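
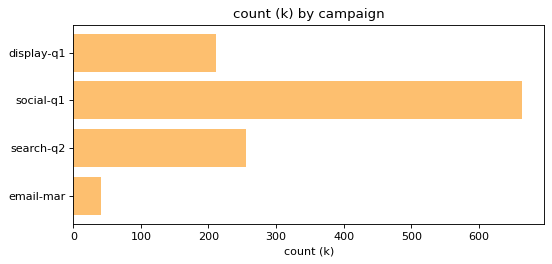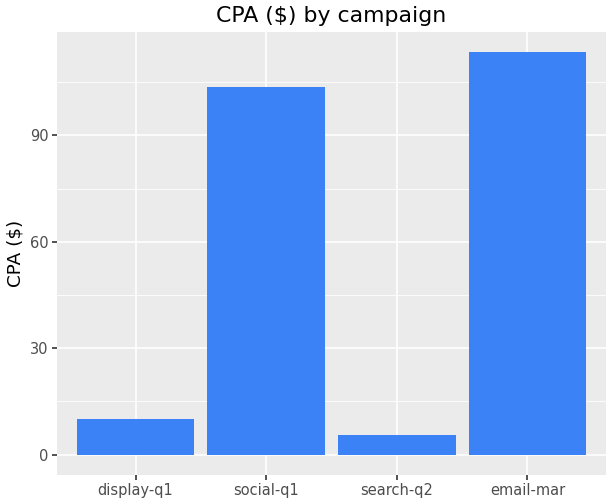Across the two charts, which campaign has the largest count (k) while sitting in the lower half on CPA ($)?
search-q2

Chart 2 median CPA ($) ≈ 60; below-median campaigns: display-q1, search-q2. Among those, search-q2 has the highest count (k) (≈ 300).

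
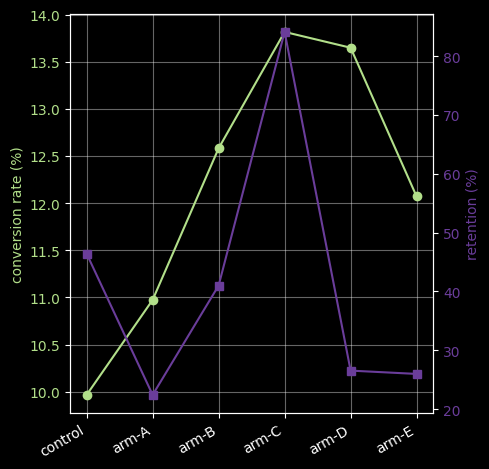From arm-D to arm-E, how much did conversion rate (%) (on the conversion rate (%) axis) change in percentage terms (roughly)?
≈ -11.1%

arm-D ≈ 13.5, arm-E ≈ 12.0; (12.0 − 13.5) / 13.5 ≈ -11.1%.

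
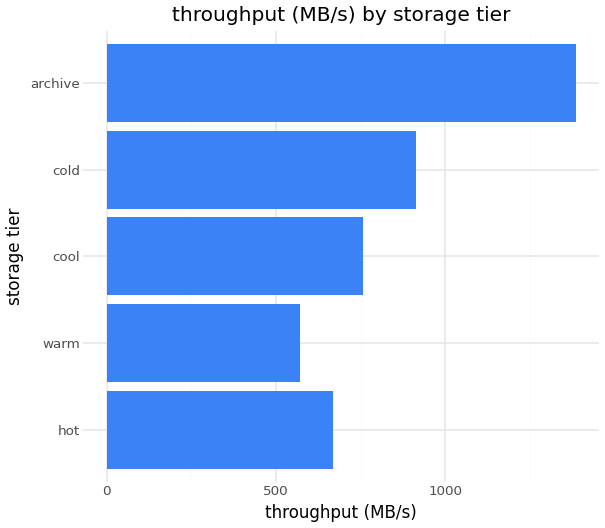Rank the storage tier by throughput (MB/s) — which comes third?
cool

Top 4: archive ≈ 1400, cold ≈ 1000, cool ≈ 800, hot ≈ 600.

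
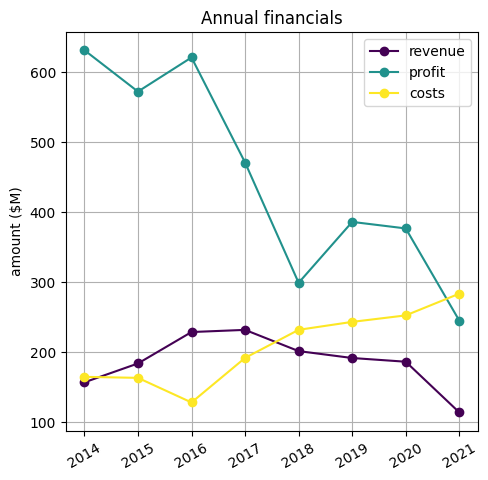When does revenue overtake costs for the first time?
2014: revenue ≈ 150 vs costs ≈ 150 (not yet); 2015: revenue ≈ 200 vs costs ≈ 150 (first crossover).

2015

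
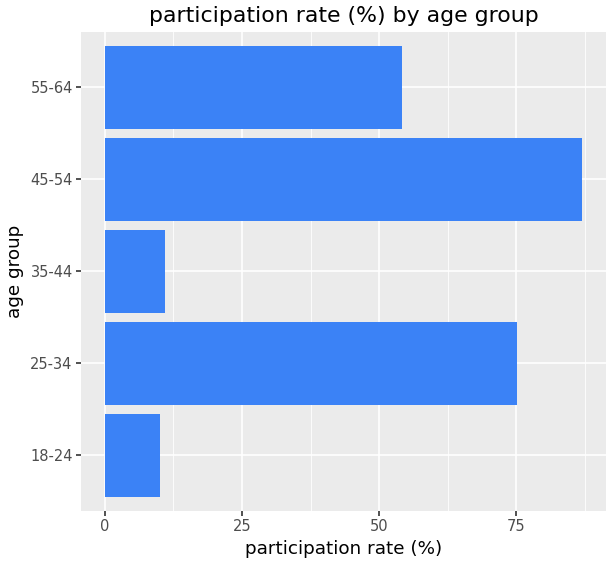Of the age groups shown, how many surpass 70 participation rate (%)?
2

Above 70: 25-34, 45-54.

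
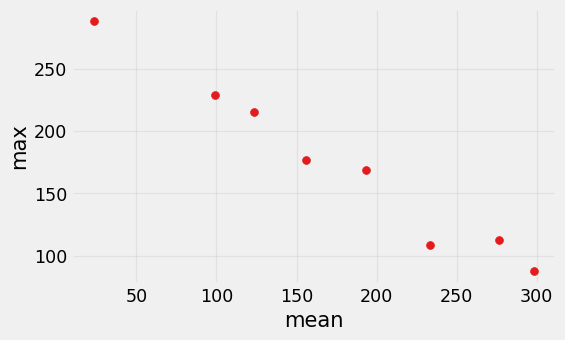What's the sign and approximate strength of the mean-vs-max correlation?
negative, strong

Points are negatively correlated; strong (|r| ≈ 1.0).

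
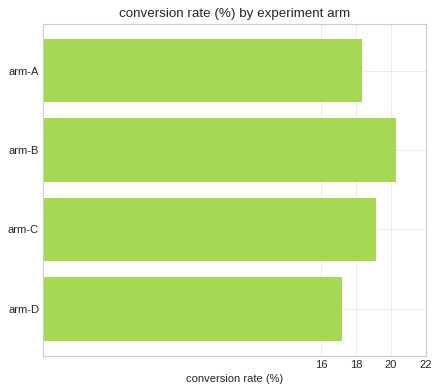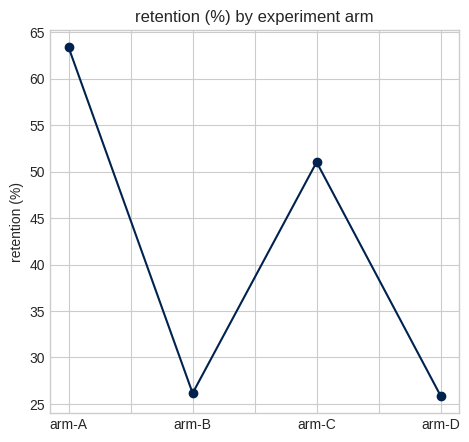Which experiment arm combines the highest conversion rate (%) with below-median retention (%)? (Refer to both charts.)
arm-B

Chart 2 median retention (%) ≈ 40; below-median experiment arms: arm-B, arm-D. Among those, arm-B has the highest conversion rate (%) (≈ 20).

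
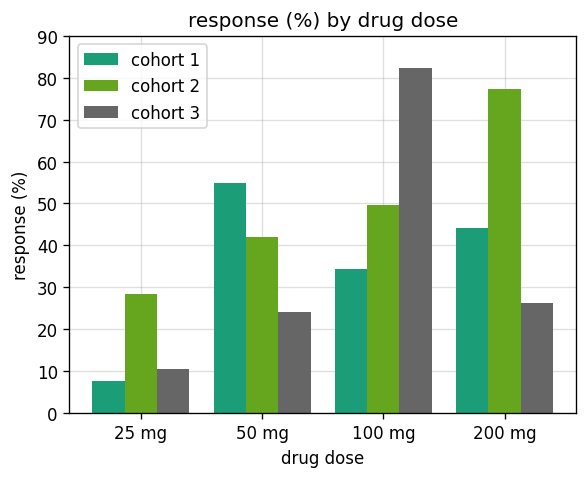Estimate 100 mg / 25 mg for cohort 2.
≈ 1.67×

100 mg ≈ 50, 25 mg ≈ 30; 50/30 ≈ 1.67.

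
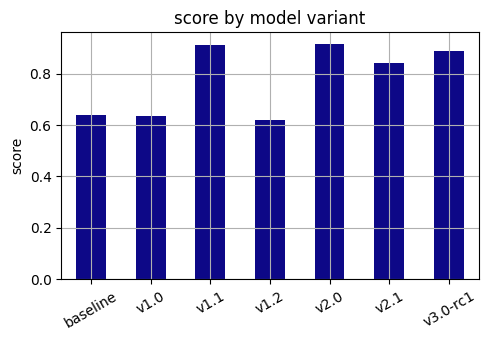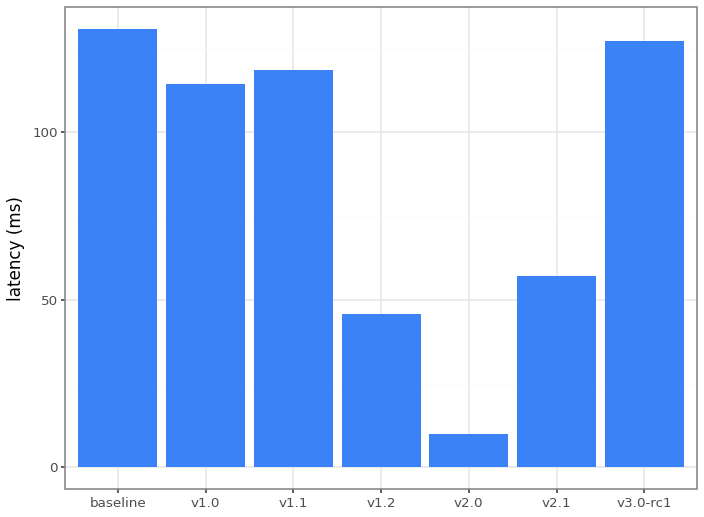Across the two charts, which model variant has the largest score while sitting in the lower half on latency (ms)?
Chart 2 median latency (ms) ≈ 120; below-median model variants: v1.2, v2.0, v2.1. Among those, v2.0 has the highest score (≈ 0.9).

v2.0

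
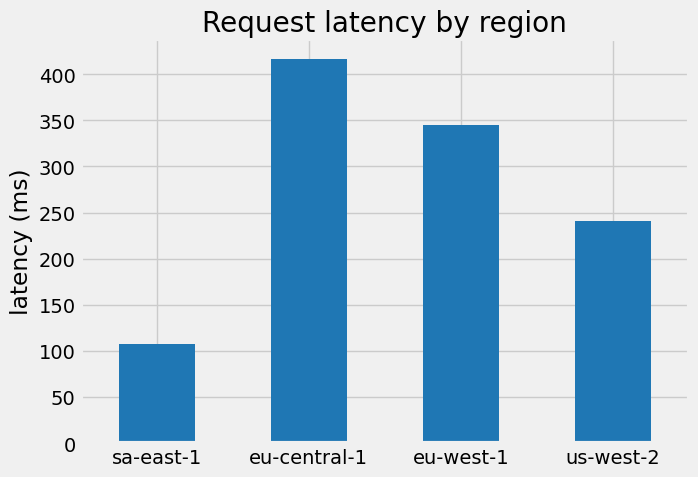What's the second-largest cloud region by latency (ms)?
eu-west-1

Top 3: eu-central-1 ≈ 400, eu-west-1 ≈ 350, us-west-2 ≈ 250.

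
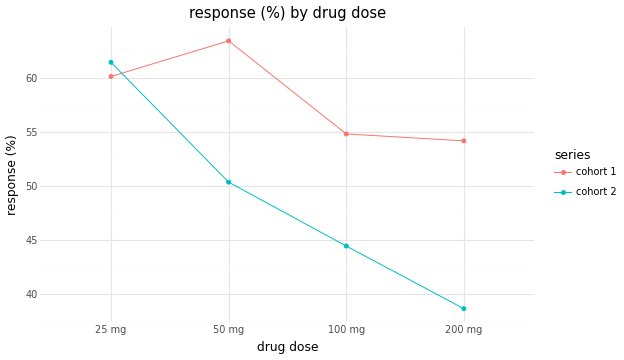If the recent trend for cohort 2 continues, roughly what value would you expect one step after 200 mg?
Last three: 50, 45, 40 → slope ≈ -5/step → next ≈ 35.

≈ 35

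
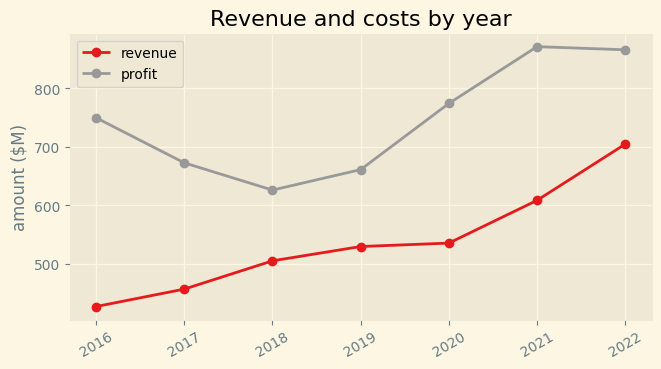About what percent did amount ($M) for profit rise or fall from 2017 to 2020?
≈ +15.4%

2017 ≈ 650, 2020 ≈ 750; (750 − 650) / 650 ≈ +15.4%.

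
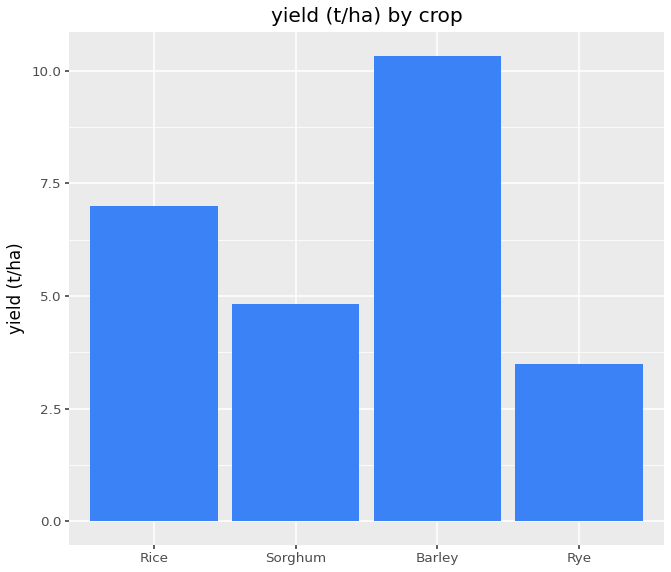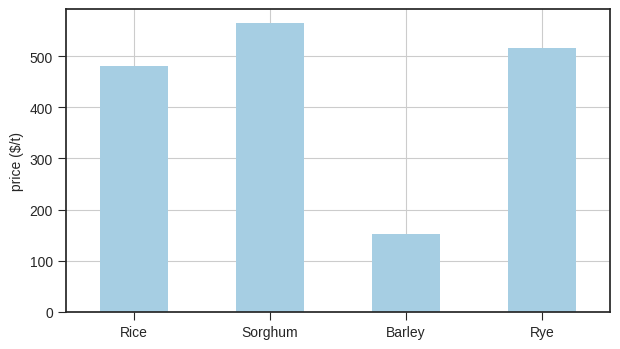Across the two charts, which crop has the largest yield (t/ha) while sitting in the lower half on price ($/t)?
Barley

Chart 2 median price ($/t) ≈ 500; below-median crops: Rice, Barley. Among those, Barley has the highest yield (t/ha) (≈ 10).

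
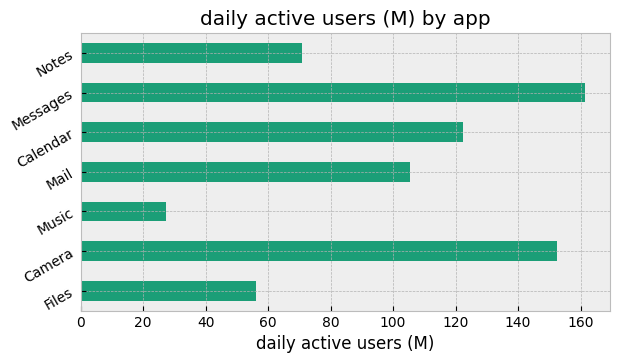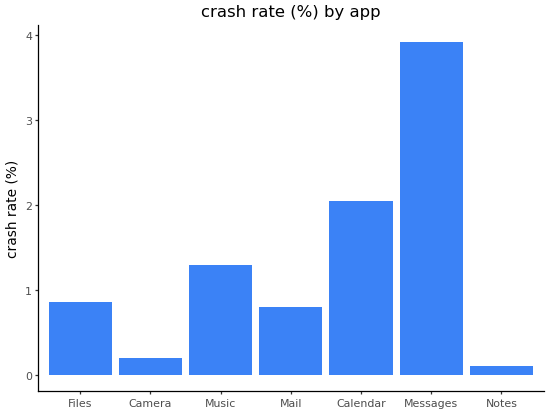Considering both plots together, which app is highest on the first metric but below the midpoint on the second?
Chart 2 median crash rate (%) ≈ 1; below-median apps: Camera, Mail, Notes. Among those, Camera has the highest daily active users (M) (≈ 160).

Camera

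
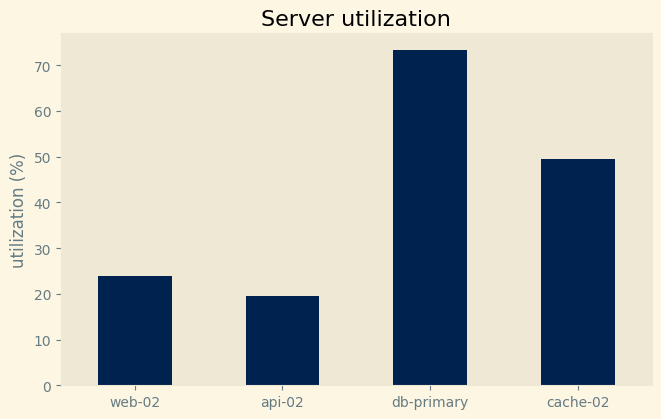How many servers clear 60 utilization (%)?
Above 60: db-primary.

1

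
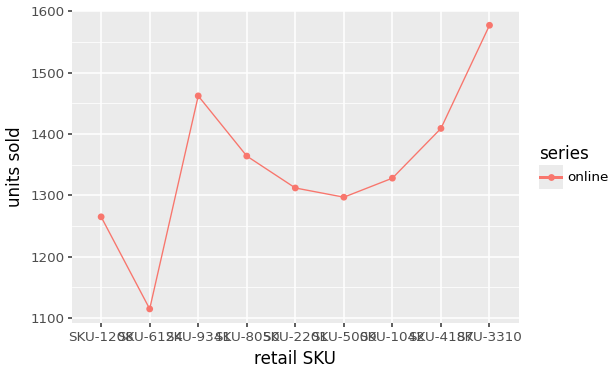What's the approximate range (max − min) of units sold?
≈ 500

Max SKU-3310 ≈ 1600, min SKU-6124 ≈ 1100; range ≈ 500.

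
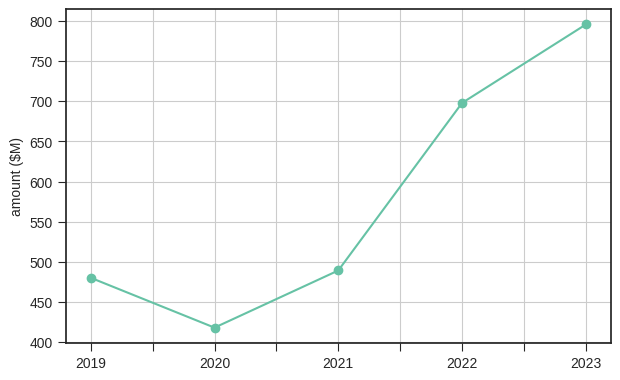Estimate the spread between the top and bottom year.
Max 2023 ≈ 800, min 2020 ≈ 400; range ≈ 400.

≈ 400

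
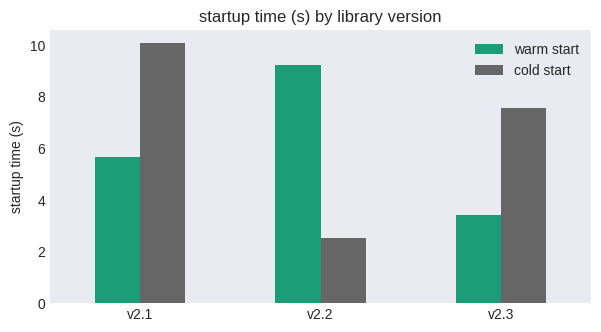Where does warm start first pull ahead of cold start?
v2.1: warm start ≈ 6 vs cold start ≈ 10 (not yet); v2.2: warm start ≈ 9 vs cold start ≈ 3 (first crossover).

v2.2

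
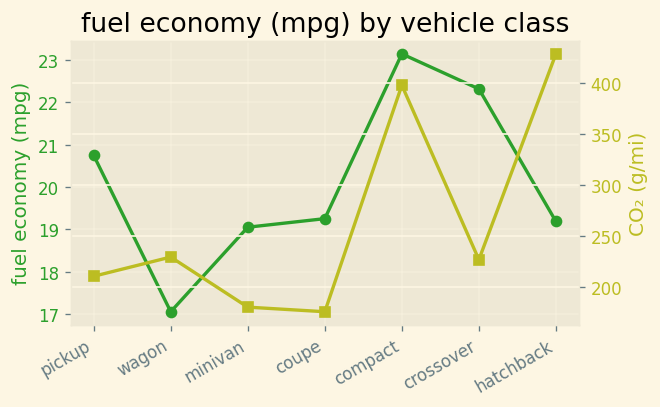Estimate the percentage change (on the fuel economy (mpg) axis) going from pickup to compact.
pickup ≈ 21, compact ≈ 23; (23 − 21) / 21 ≈ +9.5%.

≈ +9.5%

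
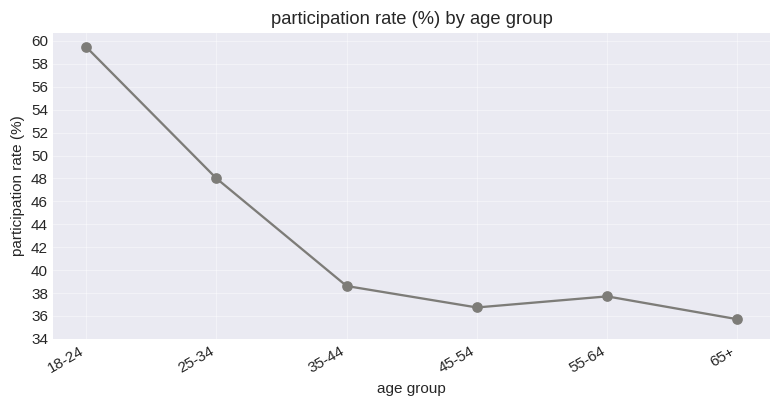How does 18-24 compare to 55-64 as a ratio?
18-24 ≈ 60, 55-64 ≈ 38; 60/38 ≈ 1.58.

≈ 1.58×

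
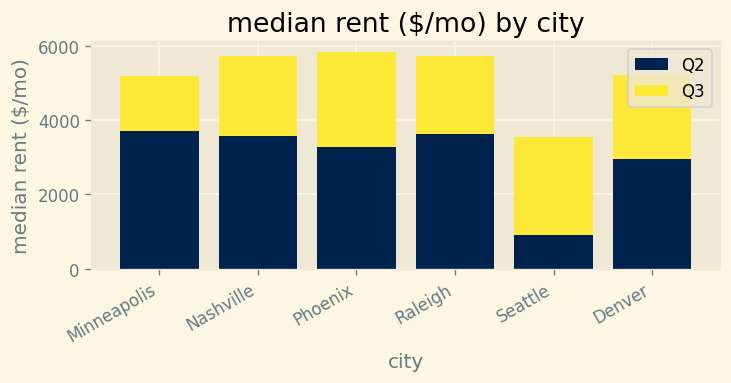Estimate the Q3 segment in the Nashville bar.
≈ 2000

Q3 top ≈ 5500, bottom ≈ 3500; segment ≈ 2000.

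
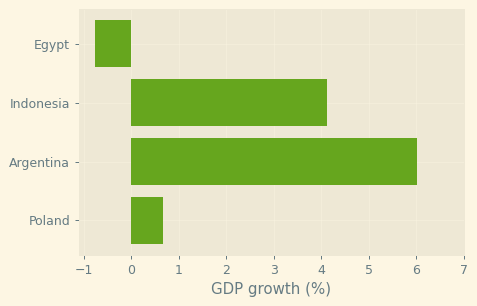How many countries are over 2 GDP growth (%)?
Above 2: Indonesia, Argentina.

2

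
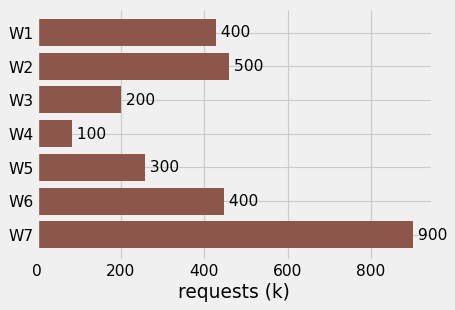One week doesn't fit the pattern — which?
W7

W7 ≈ 900; the rest sit between ≈ 100 and ≈ 500.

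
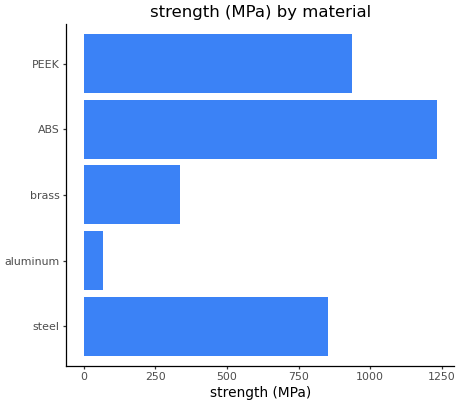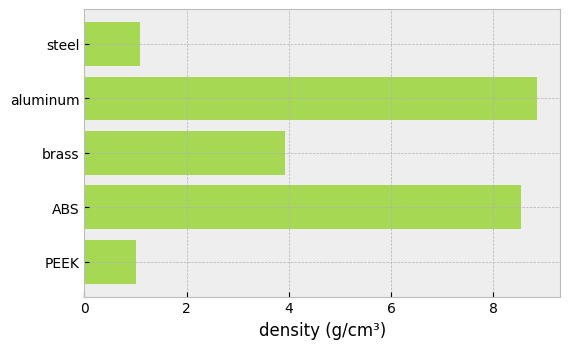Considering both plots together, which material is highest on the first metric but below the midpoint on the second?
Chart 2 median density (g/cm³) ≈ 4; below-median materials: steel, PEEK. Among those, PEEK has the highest strength (MPa) (≈ 1000).

PEEK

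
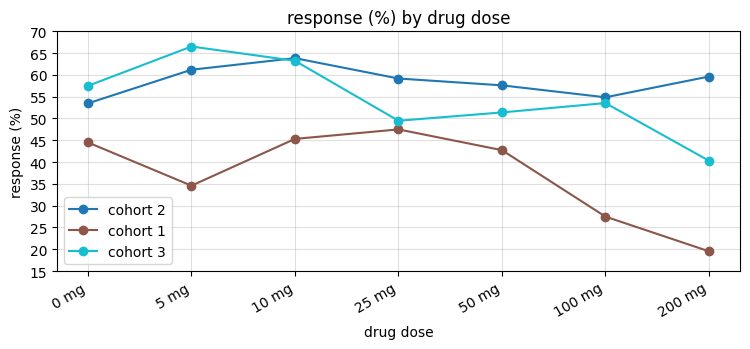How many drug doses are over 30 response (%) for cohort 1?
Above 30: 0 mg, 5 mg, 10 mg, 25 mg, 50 mg.

5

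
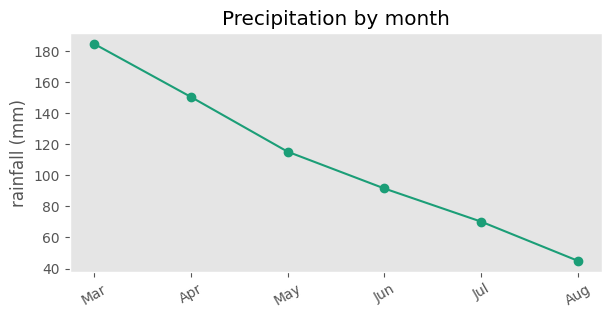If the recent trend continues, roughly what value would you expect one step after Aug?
≈ 10

Last three: 100, 80, 40 → slope ≈ -30/step → next ≈ 10.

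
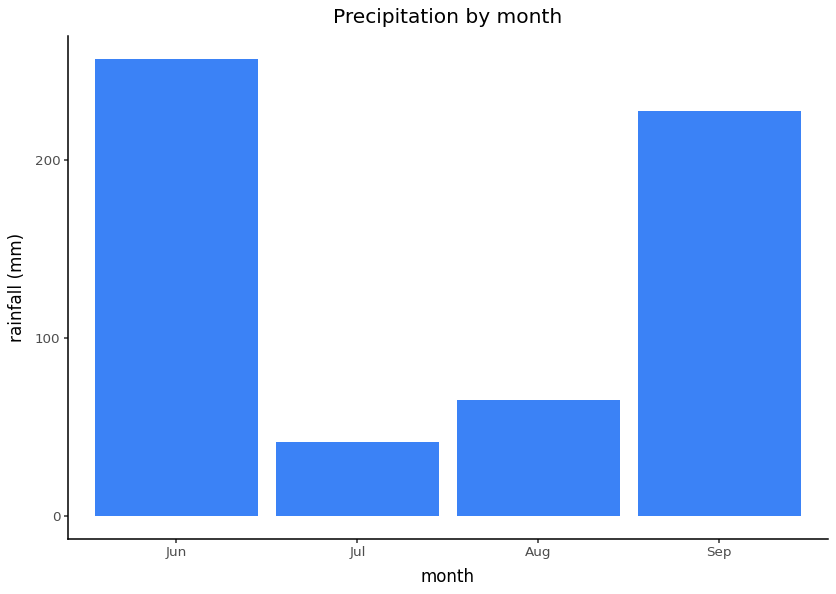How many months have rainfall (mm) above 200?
Above 200: Jun, Sep.

2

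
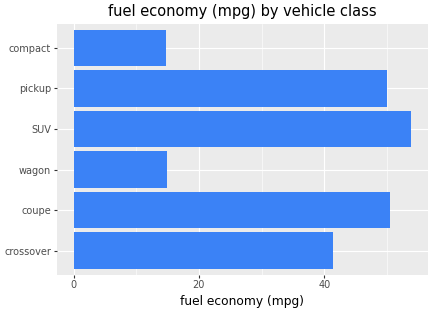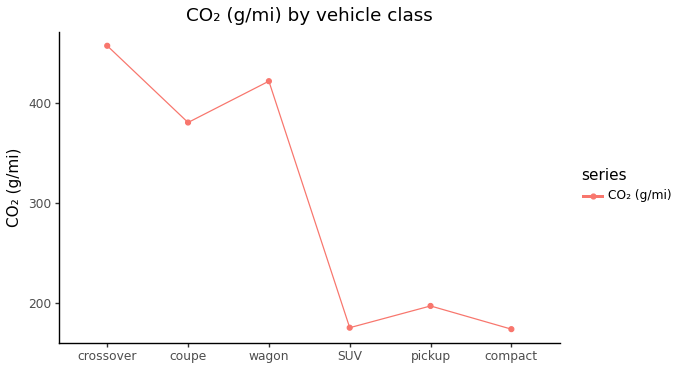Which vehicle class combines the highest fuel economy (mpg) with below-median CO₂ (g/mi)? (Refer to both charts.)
SUV

Chart 2 median CO₂ (g/mi) ≈ 300; below-median vehicle classes: SUV, pickup, compact. Among those, SUV has the highest fuel economy (mpg) (≈ 55).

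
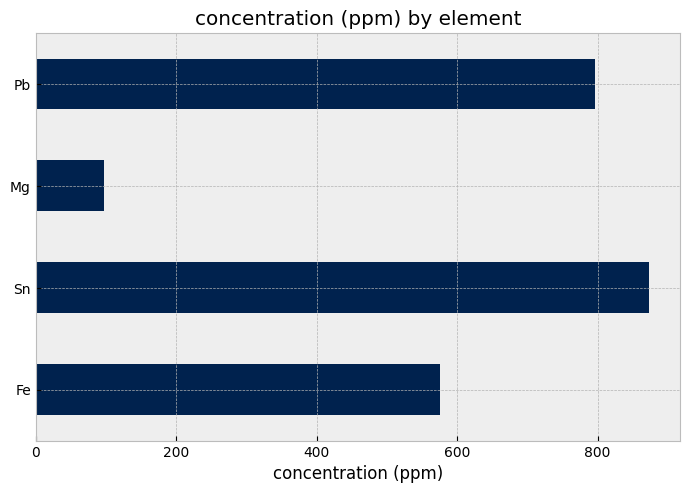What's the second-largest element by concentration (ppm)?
Top 3: Sn ≈ 900, Pb ≈ 800, Fe ≈ 600.

Pb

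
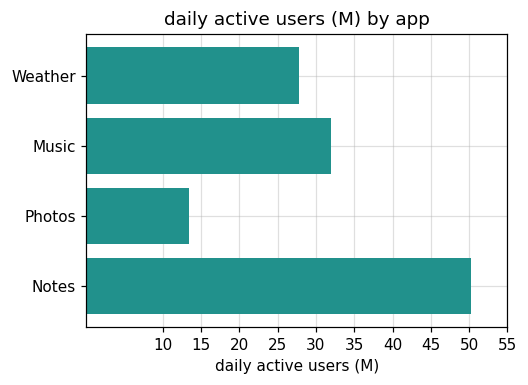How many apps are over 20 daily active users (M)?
3

Above 20: Weather, Music, Notes.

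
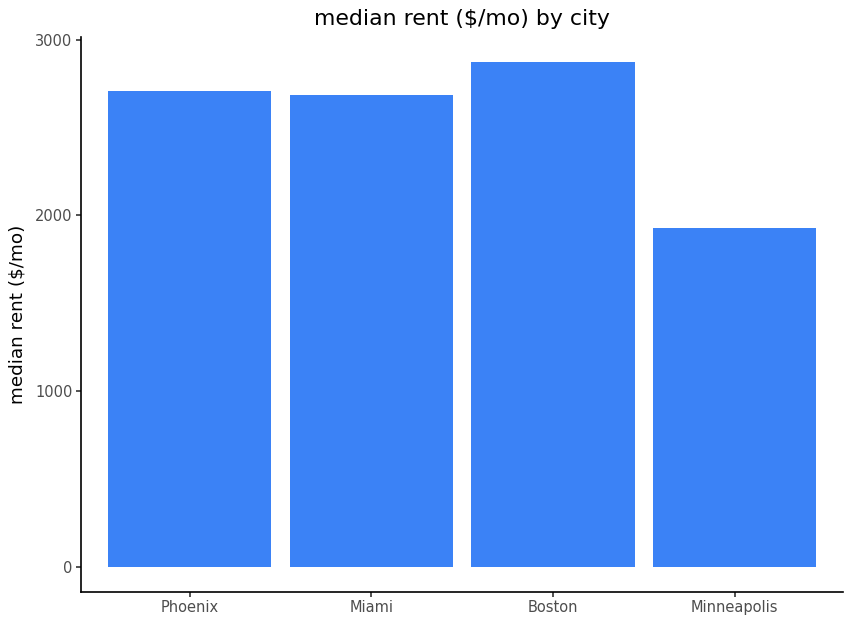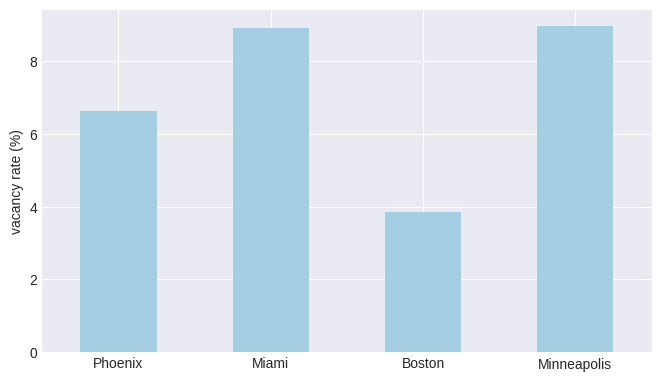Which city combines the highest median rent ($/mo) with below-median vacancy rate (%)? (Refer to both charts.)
Chart 2 median vacancy rate (%) ≈ 8; below-median cities: Phoenix, Boston. Among those, Boston has the highest median rent ($/mo) (≈ 3000).

Boston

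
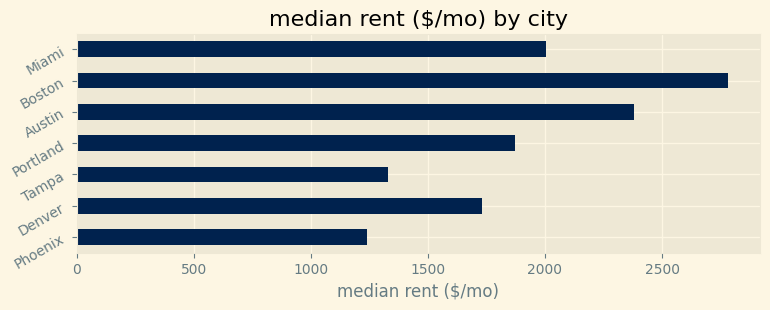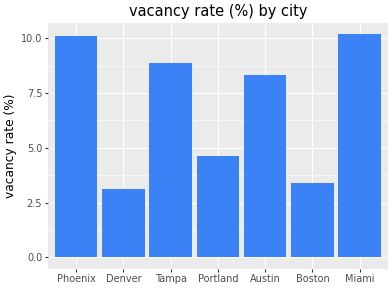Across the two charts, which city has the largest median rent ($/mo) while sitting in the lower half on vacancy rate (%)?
Chart 2 median vacancy rate (%) ≈ 8; below-median cities: Denver, Portland, Boston. Among those, Boston has the highest median rent ($/mo) (≈ 3000).

Boston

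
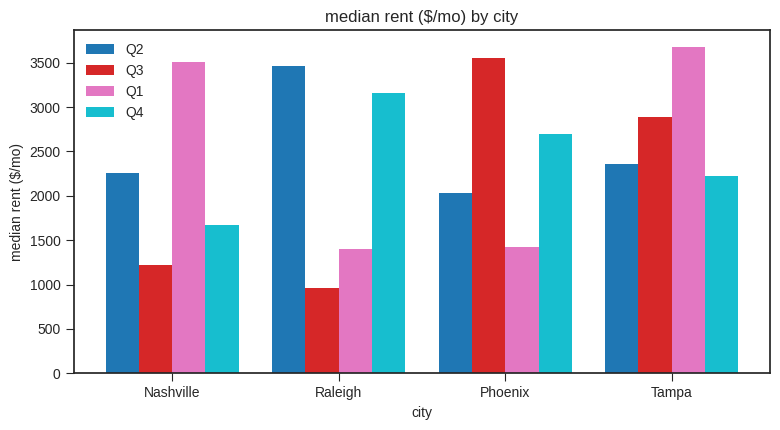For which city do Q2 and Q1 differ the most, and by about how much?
Raleigh: Q2 ≈ 3500, Q1 ≈ 1500 → gap ≈ 2000. Next-largest (Tampa) is only ≈ 1000.

Raleigh, ≈ 2000 $/mo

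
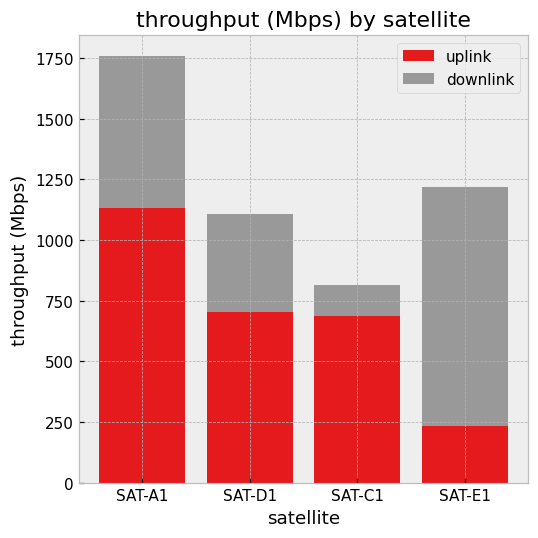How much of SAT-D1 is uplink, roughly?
≈ 800

uplink top ≈ 800, bottom ≈ 0; segment ≈ 800.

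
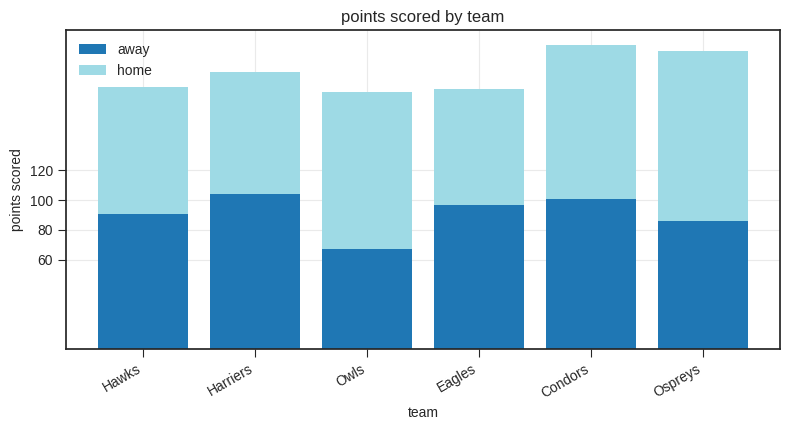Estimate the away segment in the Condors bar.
away top ≈ 100, bottom ≈ 0; segment ≈ 100.

≈ 100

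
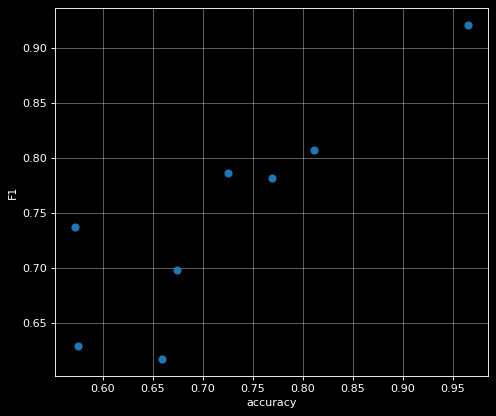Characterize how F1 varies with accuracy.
Points are positively correlated; strong (|r| ≈ 0.9).

positive, strong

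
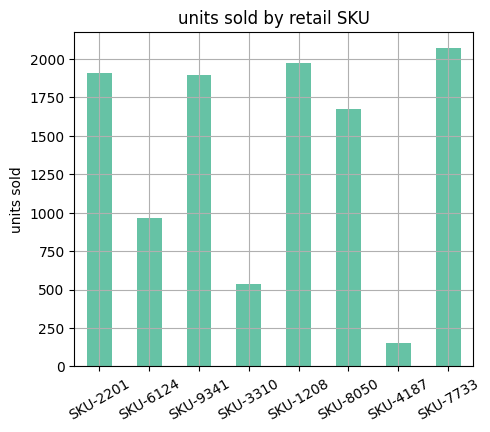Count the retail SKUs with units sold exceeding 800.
6

Above 800: SKU-2201, SKU-6124, SKU-9341, SKU-1208, SKU-8050, SKU-7733.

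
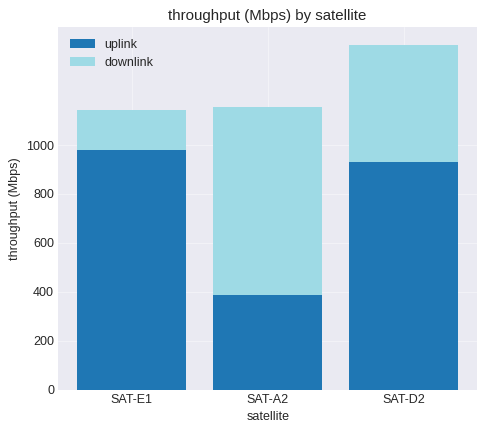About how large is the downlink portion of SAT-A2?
downlink top ≈ 1200, bottom ≈ 400; segment ≈ 800.

≈ 800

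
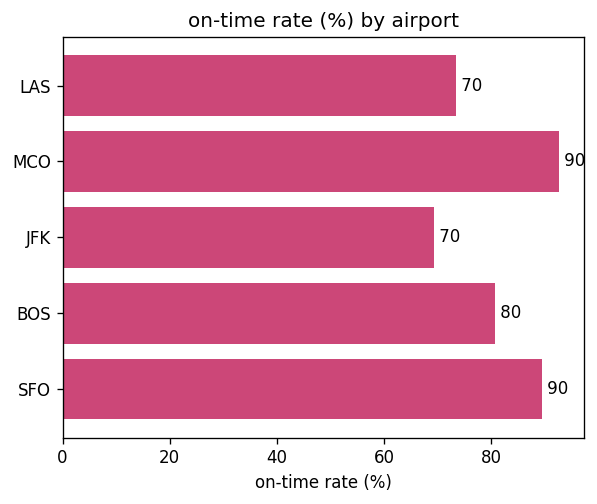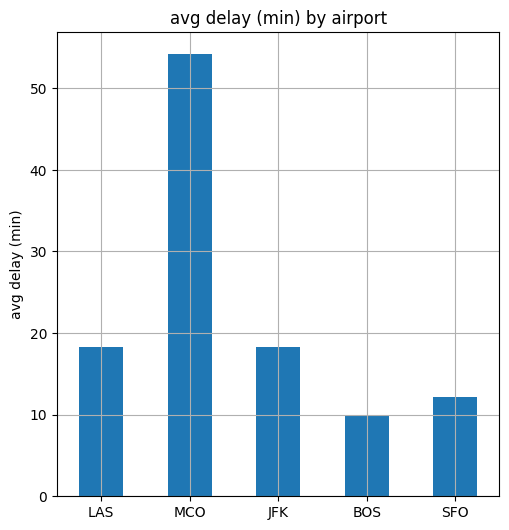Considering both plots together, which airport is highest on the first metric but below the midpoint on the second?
Chart 2 median avg delay (min) ≈ 20; below-median airports: BOS, SFO. Among those, SFO has the highest on-time rate (%) (≈ 90).

SFO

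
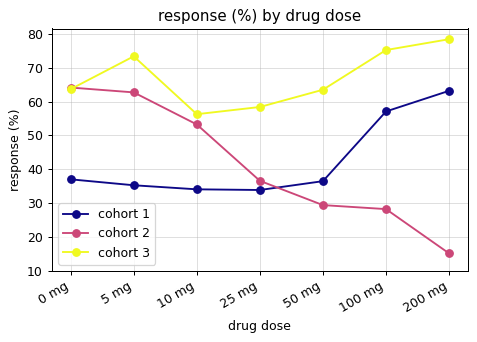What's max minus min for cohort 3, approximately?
≈ 20

Max 200 mg ≈ 80, min 10 mg ≈ 60; range ≈ 20.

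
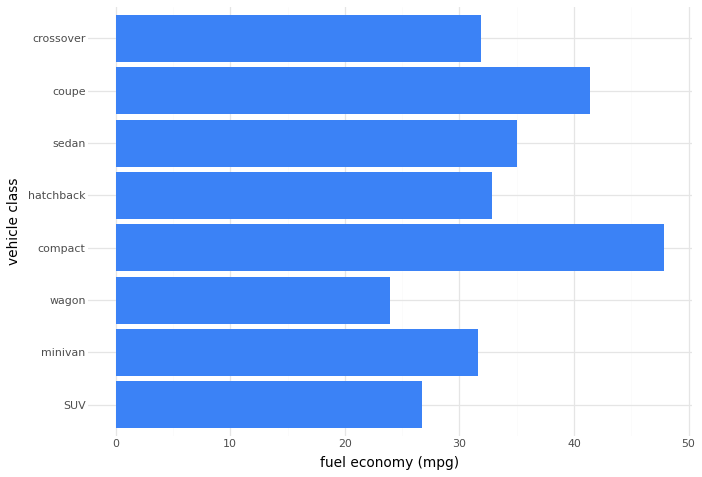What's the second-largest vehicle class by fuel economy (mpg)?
Top 3: compact ≈ 50, coupe ≈ 40, sedan ≈ 35.

coupe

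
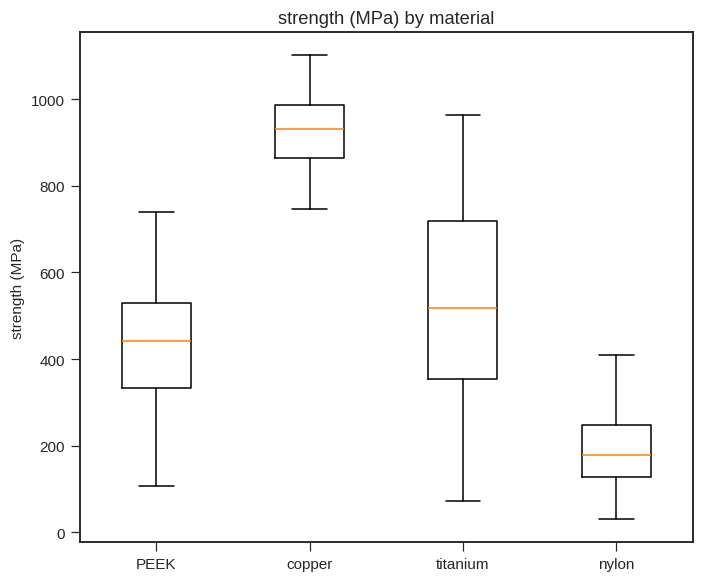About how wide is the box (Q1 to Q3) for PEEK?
≈ 200

Q3 ≈ 500, Q1 ≈ 300; IQR ≈ 200.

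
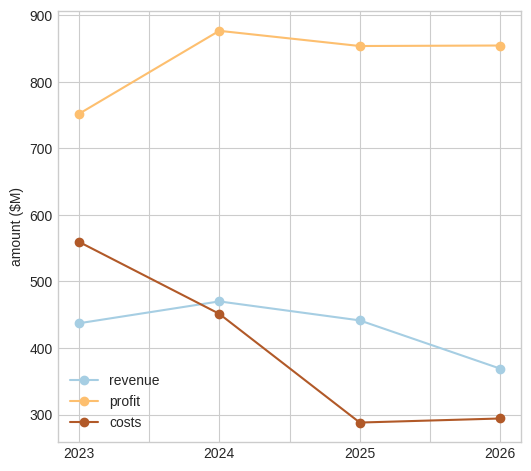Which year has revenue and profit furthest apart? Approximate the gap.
2026: revenue ≈ 350, profit ≈ 850 → gap ≈ 500. Next-largest (2025) is only ≈ 400.

2026, ≈ 500 $M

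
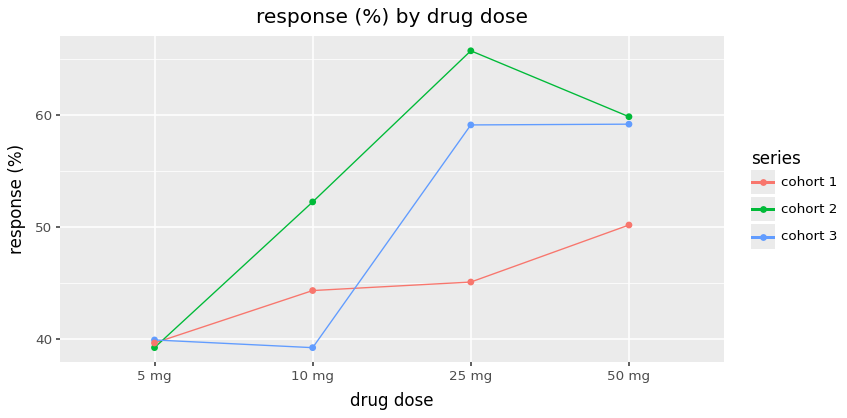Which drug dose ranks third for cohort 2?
Top 4 for cohort 2: 25 mg ≈ 65, 50 mg ≈ 60, 10 mg ≈ 50, 5 mg ≈ 40.

10 mg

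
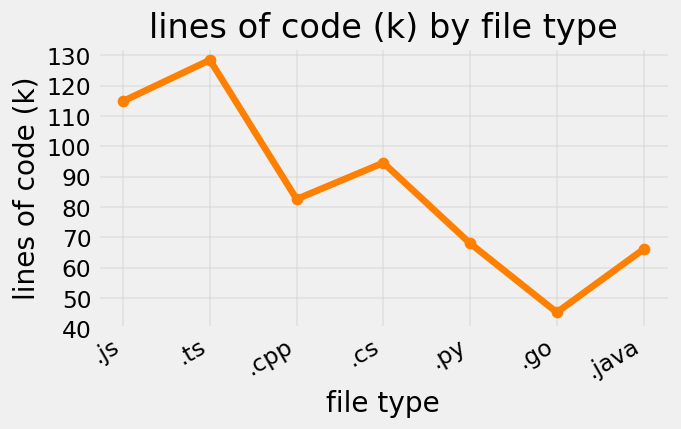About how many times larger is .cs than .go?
.cs ≈ 90, .go ≈ 50; 90/50 ≈ 1.8.

≈ 1.8×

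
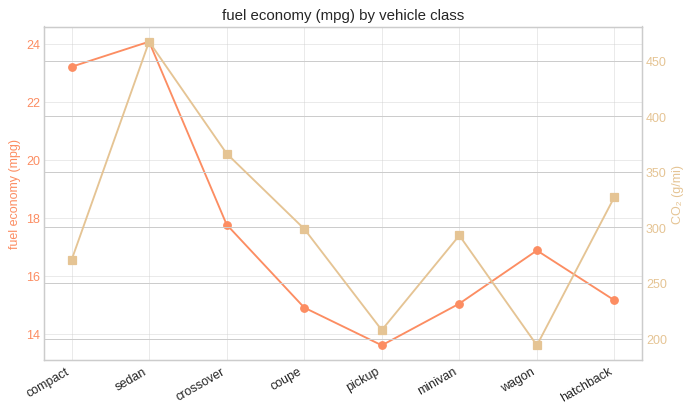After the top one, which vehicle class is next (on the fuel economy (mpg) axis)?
Top 3 (on the fuel economy (mpg) axis): sedan ≈ 24, compact ≈ 23, crossover ≈ 18.

compact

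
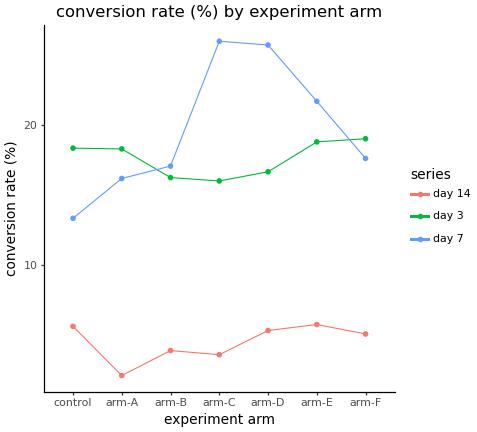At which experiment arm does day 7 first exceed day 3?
arm-B

arm-A: day 7 ≈ 16 vs day 3 ≈ 18 (not yet); arm-B: day 7 ≈ 18 vs day 3 ≈ 16 (first crossover).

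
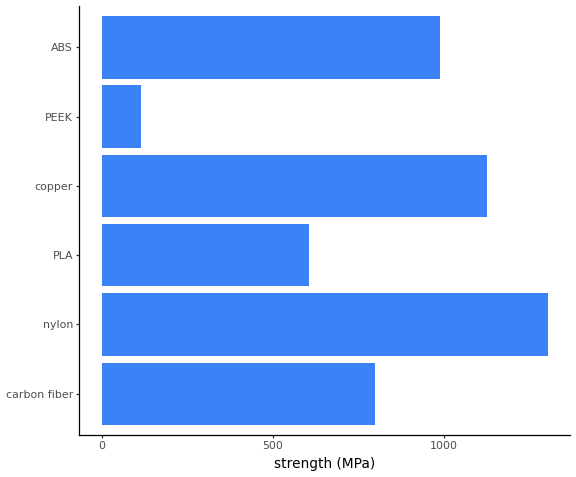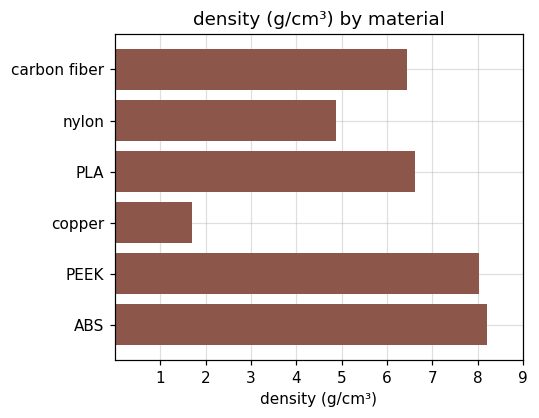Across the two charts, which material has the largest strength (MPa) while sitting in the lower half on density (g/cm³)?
Chart 2 median density (g/cm³) ≈ 7; below-median materials: carbon fiber, nylon, copper. Among those, nylon has the highest strength (MPa) (≈ 1400).

nylon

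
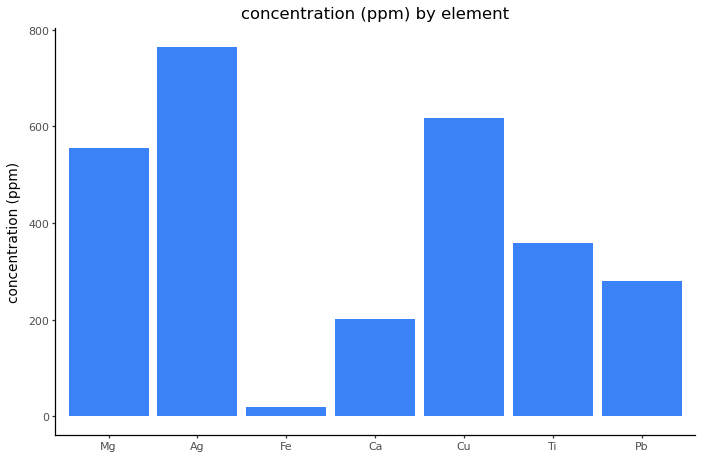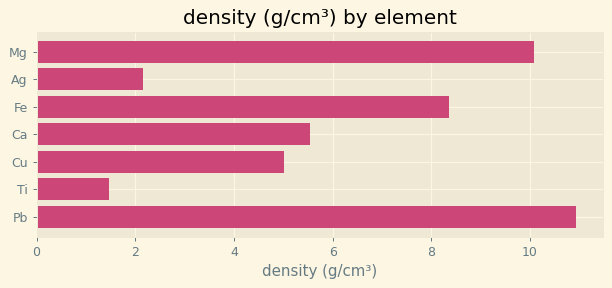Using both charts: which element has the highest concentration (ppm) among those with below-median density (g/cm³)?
Chart 2 median density (g/cm³) ≈ 6; below-median elements: Ag, Cu, Ti. Among those, Ag has the highest concentration (ppm) (≈ 800).

Ag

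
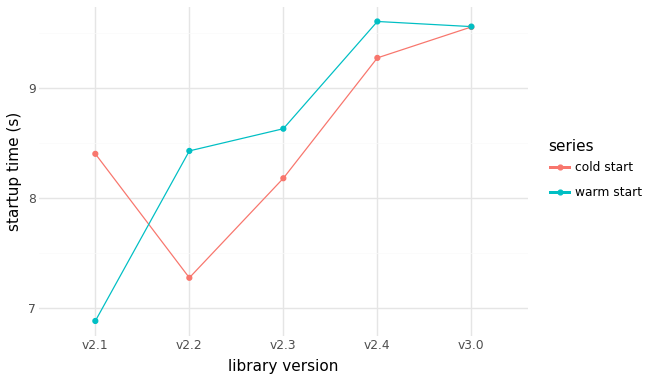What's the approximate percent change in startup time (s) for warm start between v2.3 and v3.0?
v2.3 ≈ 8.5, v3.0 ≈ 9.5; (9.5 − 8.5) / 8.5 ≈ +11.8%.

≈ +11.8%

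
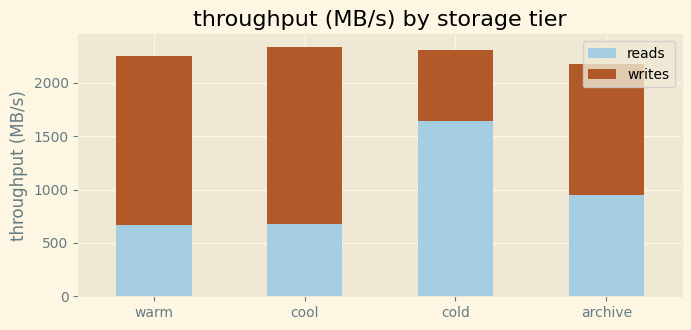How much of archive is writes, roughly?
≈ 1200

writes top ≈ 2200, bottom ≈ 1000; segment ≈ 1200.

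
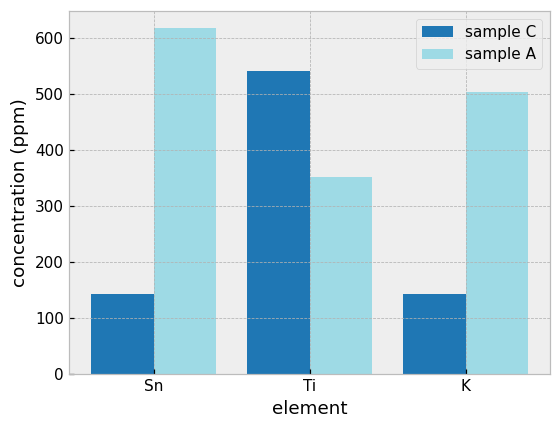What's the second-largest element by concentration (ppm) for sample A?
Top 3 for sample A: Sn ≈ 600, K ≈ 500, Ti ≈ 400.

K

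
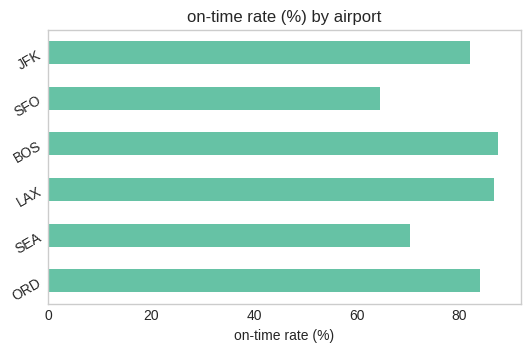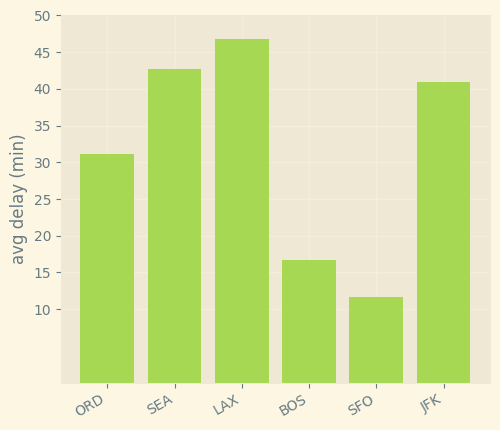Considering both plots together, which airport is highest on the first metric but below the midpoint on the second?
BOS

Chart 2 median avg delay (min) ≈ 35; below-median airports: ORD, BOS, SFO. Among those, BOS has the highest on-time rate (%) (≈ 90).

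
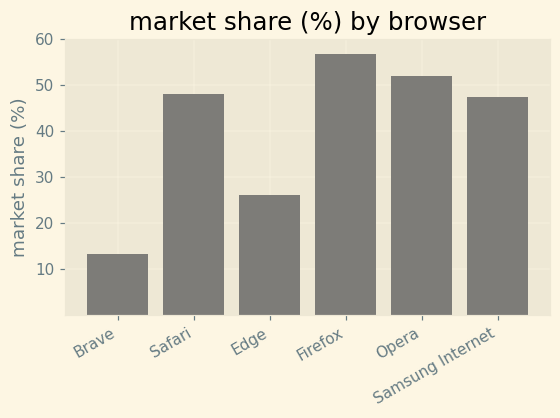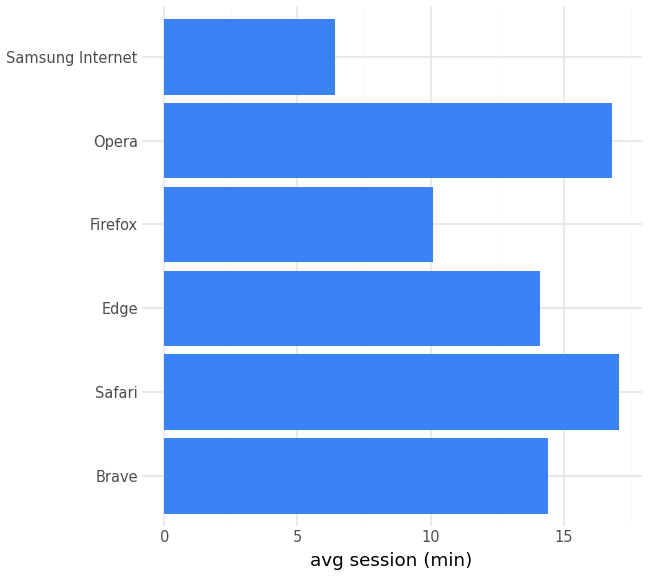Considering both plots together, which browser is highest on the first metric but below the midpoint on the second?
Chart 2 median avg session (min) ≈ 14; below-median browsers: Edge, Firefox, Samsung Internet. Among those, Firefox has the highest market share (%) (≈ 60).

Firefox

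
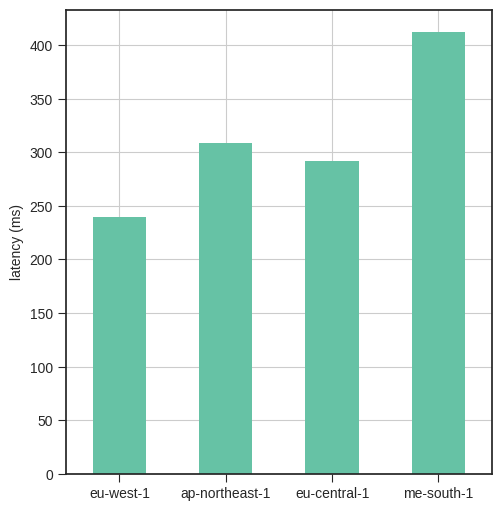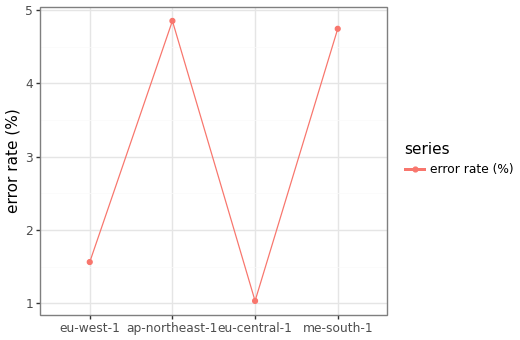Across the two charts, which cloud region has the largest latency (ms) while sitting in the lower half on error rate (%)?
eu-central-1

Chart 2 median error rate (%) ≈ 3; below-median cloud regions: eu-west-1, eu-central-1. Among those, eu-central-1 has the highest latency (ms) (≈ 300).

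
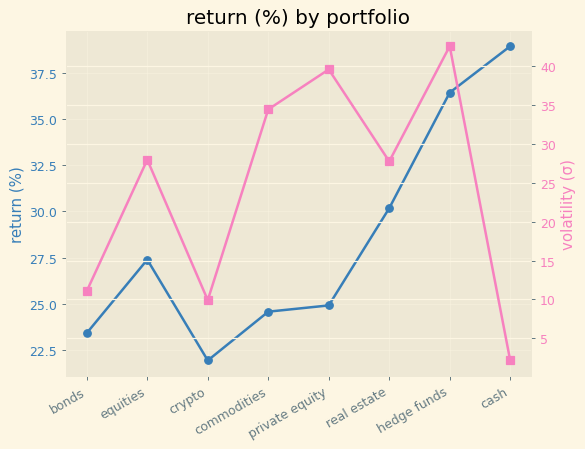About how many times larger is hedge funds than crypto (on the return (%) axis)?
hedge funds ≈ 36, crypto ≈ 22; 36/22 ≈ 1.64.

≈ 1.64×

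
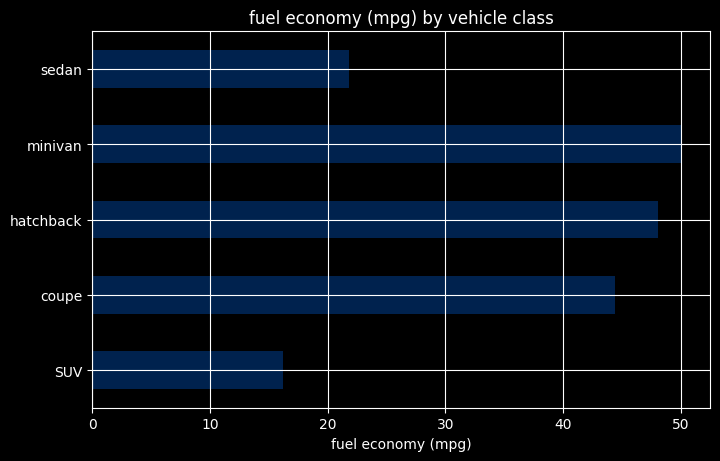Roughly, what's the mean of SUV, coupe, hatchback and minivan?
≈ 40

(15 + 45 + 50 + 50) / 4 ≈ 40.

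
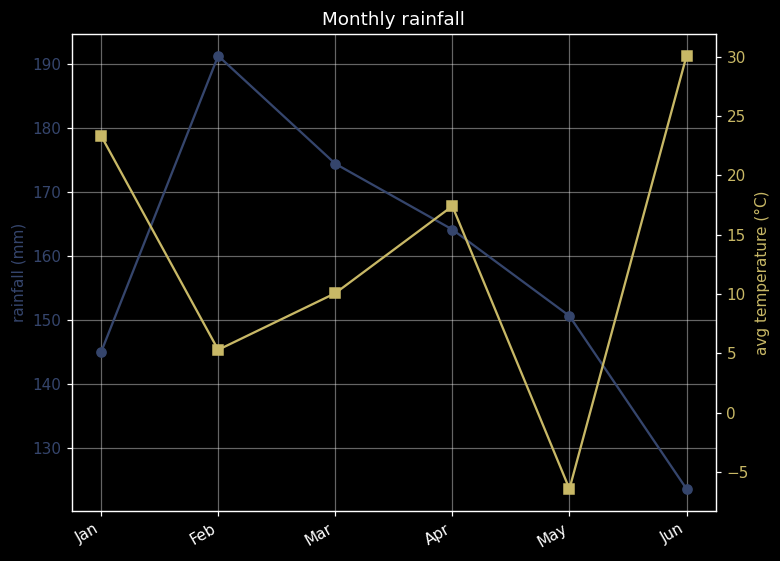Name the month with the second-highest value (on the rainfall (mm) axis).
Mar

Top 3 (on the rainfall (mm) axis): Feb ≈ 190, Mar ≈ 170, Apr ≈ 160.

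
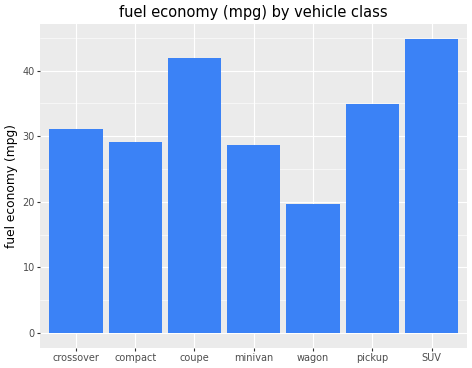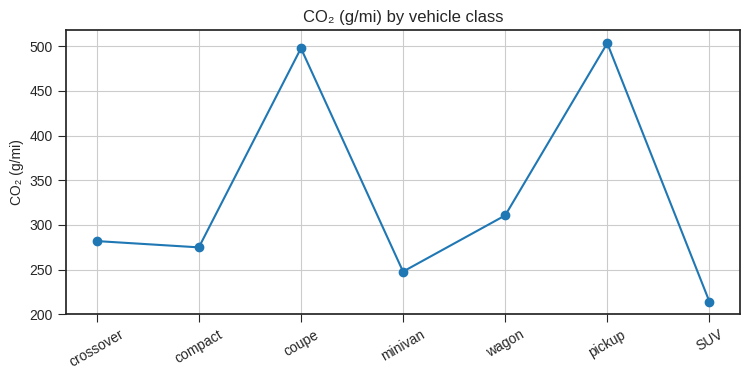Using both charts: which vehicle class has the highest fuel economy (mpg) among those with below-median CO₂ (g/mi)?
Chart 2 median CO₂ (g/mi) ≈ 300; below-median vehicle classes: compact, minivan, SUV. Among those, SUV has the highest fuel economy (mpg) (≈ 45).

SUV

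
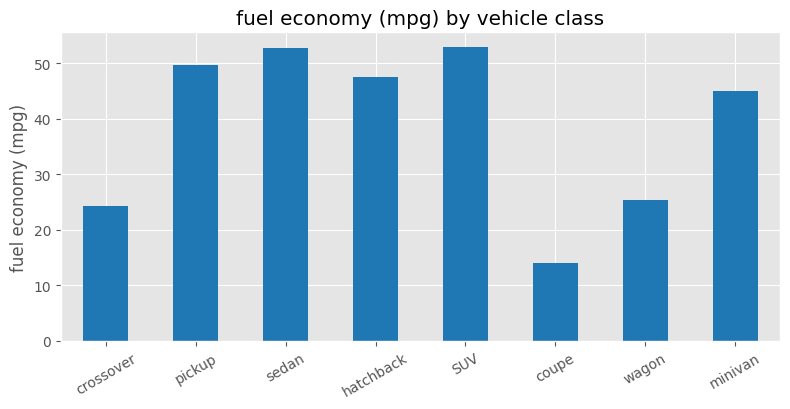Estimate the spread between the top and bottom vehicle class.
≈ 40

Max SUV ≈ 55, min coupe ≈ 15; range ≈ 40.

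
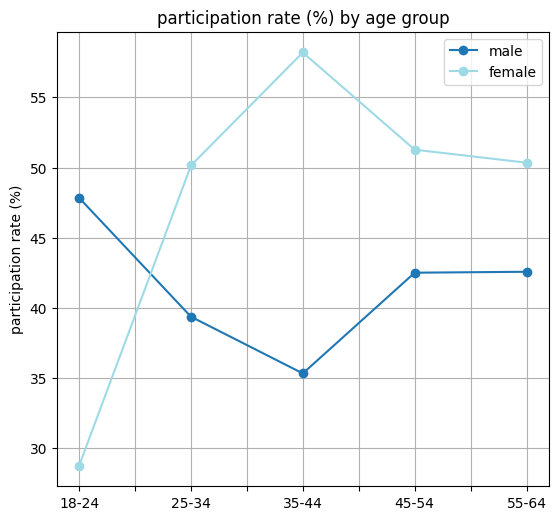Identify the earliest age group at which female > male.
25-34

18-24: female ≈ 30 vs male ≈ 50 (not yet); 25-34: female ≈ 50 vs male ≈ 40 (first crossover).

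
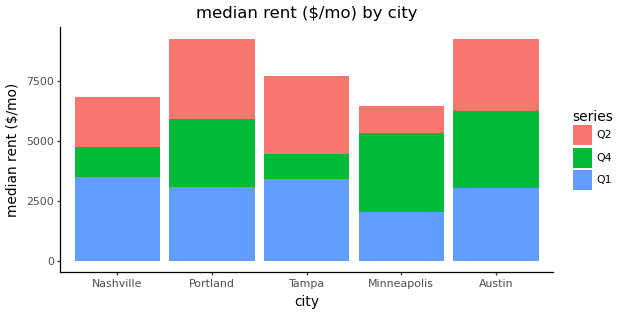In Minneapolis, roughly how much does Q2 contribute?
≈ 1000

Q2 top ≈ 6000, bottom ≈ 5000; segment ≈ 1000.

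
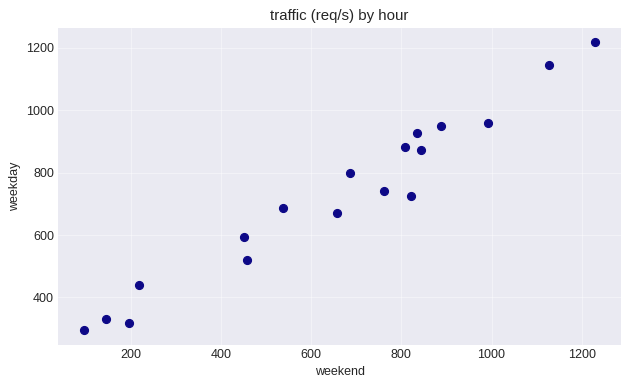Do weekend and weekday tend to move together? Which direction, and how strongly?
positive, strong

Points are positively correlated; strong (|r| ≈ 1.0).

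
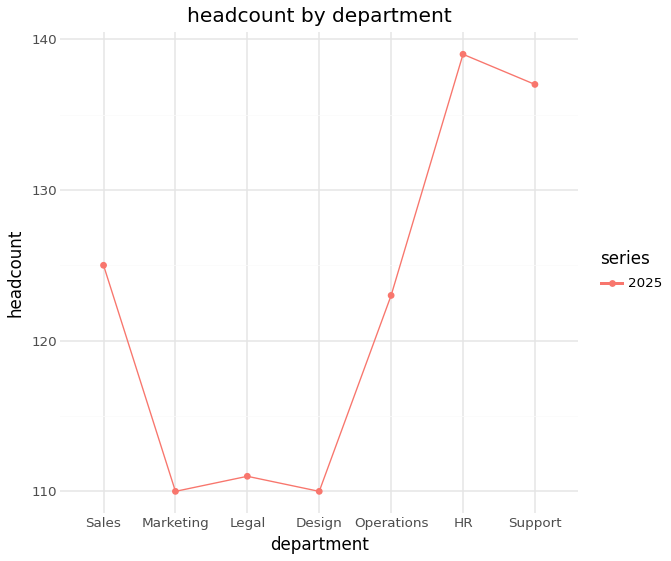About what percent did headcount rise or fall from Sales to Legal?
Sales ≈ 125, Legal ≈ 110; (110 − 125) / 125 ≈ -12%.

≈ -12%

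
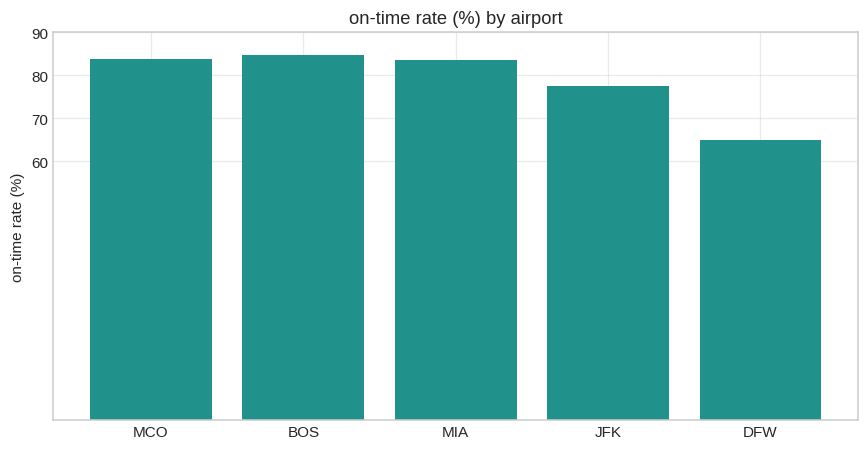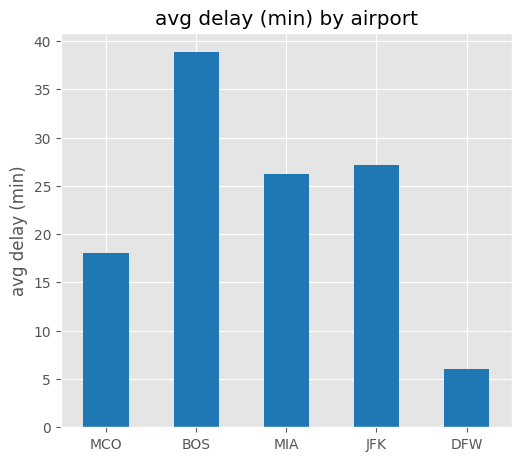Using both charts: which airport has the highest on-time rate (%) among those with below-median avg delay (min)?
Chart 2 median avg delay (min) ≈ 25; below-median airports: MCO, DFW. Among those, MCO has the highest on-time rate (%) (≈ 80).

MCO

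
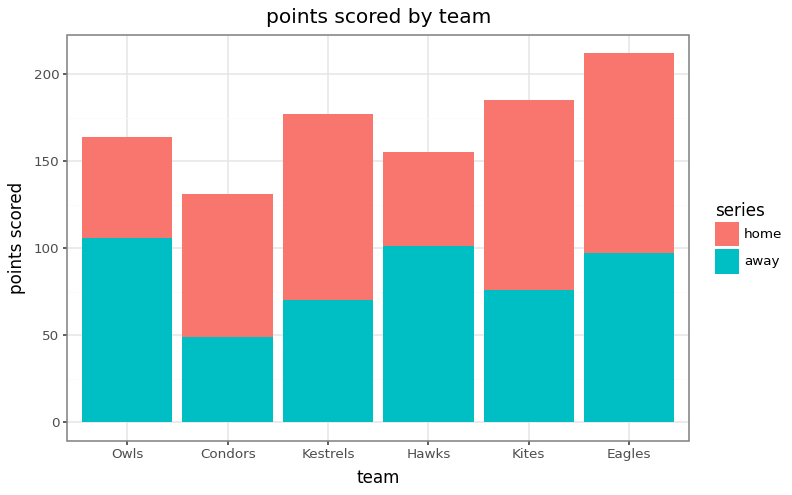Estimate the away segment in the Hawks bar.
≈ 100

away top ≈ 100, bottom ≈ 0; segment ≈ 100.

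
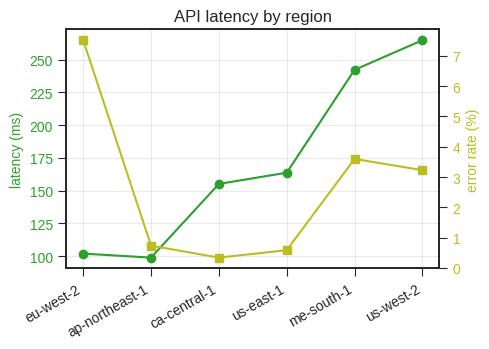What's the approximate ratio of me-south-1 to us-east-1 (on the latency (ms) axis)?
me-south-1 ≈ 240, us-east-1 ≈ 160; 240/160 ≈ 1.5.

≈ 1.5×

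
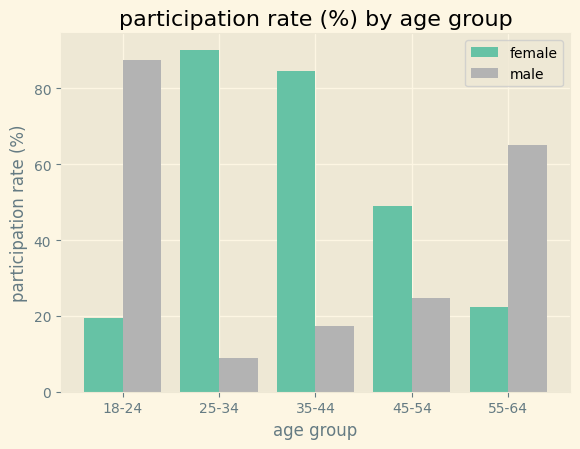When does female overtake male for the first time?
25-34

18-24: female ≈ 20 vs male ≈ 90 (not yet); 25-34: female ≈ 90 vs male ≈ 10 (first crossover).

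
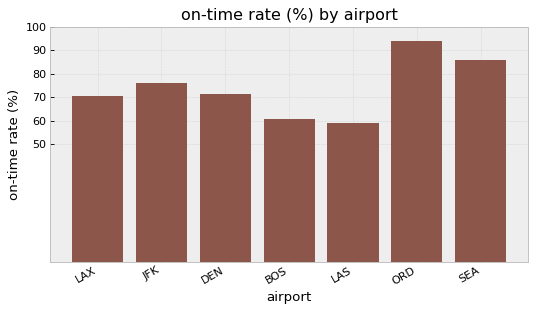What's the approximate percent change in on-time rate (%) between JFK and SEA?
≈ +12.5%

JFK ≈ 80, SEA ≈ 90; (90 − 80) / 80 ≈ +12.5%.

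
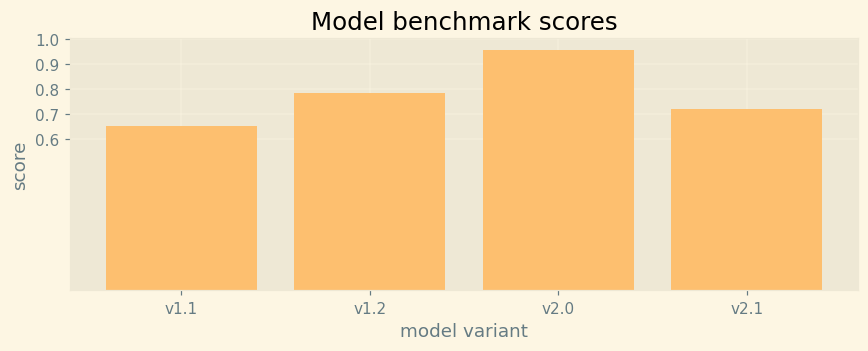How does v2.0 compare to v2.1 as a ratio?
≈ 1.43×

v2.0 ≈ 1.0, v2.1 ≈ 0.7; 1.0/0.7 ≈ 1.43.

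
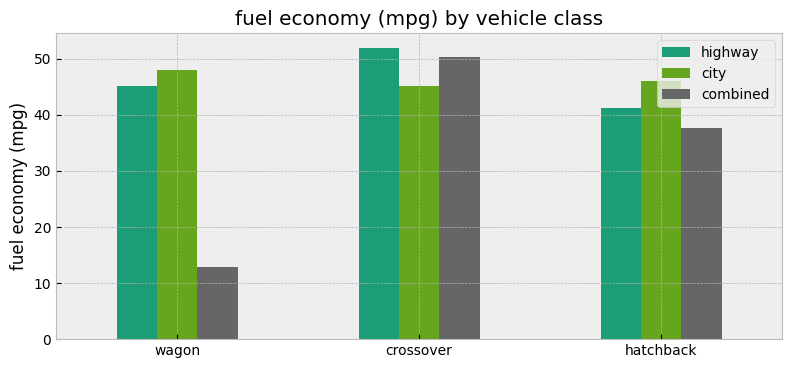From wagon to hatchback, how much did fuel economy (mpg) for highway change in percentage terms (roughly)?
wagon ≈ 45, hatchback ≈ 40; (40 − 45) / 45 ≈ -11.1%.

≈ -11.1%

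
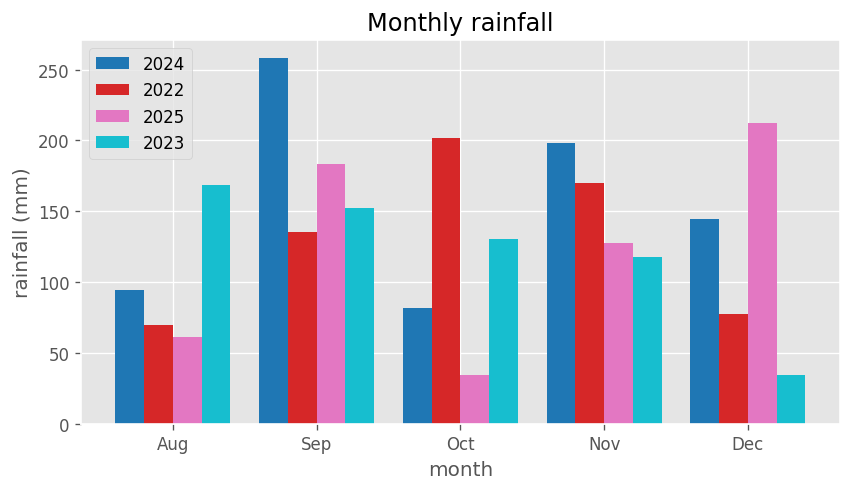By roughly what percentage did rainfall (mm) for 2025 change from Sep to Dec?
Sep ≈ 175, Dec ≈ 200; (200 − 175) / 175 ≈ +14.3%.

≈ +14.3%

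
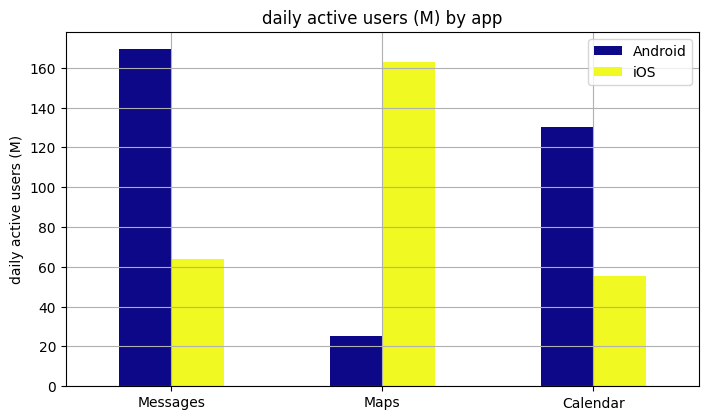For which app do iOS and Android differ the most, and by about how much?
Maps, ≈ 140 M

Maps: iOS ≈ 160, Android ≈ 20 → gap ≈ 140. Next-largest (Messages) is only ≈ 100.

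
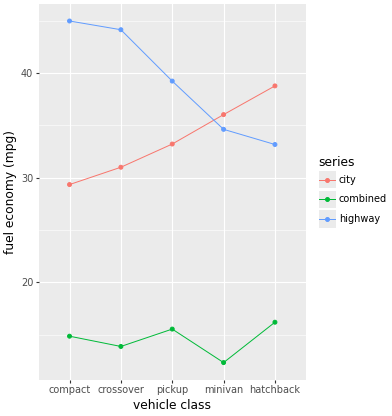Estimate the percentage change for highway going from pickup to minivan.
≈ -12.5%

pickup ≈ 40, minivan ≈ 35; (35 − 40) / 40 ≈ -12.5%.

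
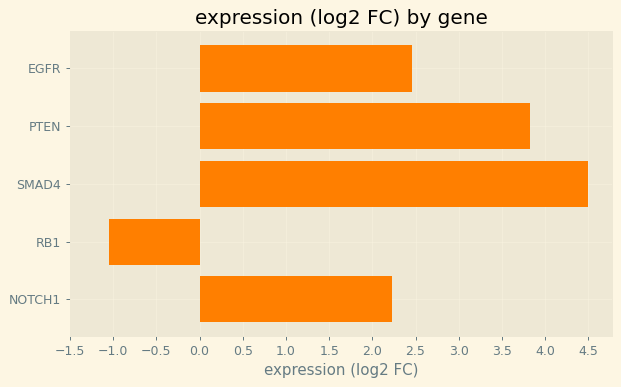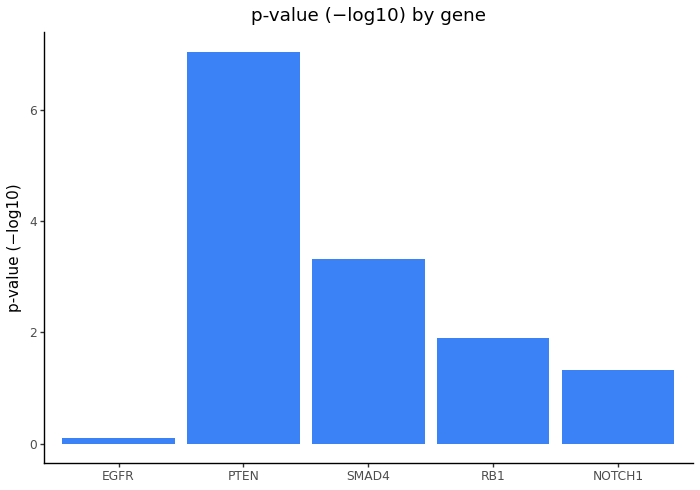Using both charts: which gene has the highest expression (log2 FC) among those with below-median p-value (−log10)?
Chart 2 median p-value (−log10) ≈ 2; below-median genes: EGFR, NOTCH1. Among those, EGFR has the highest expression (log2 FC) (≈ 2.5).

EGFR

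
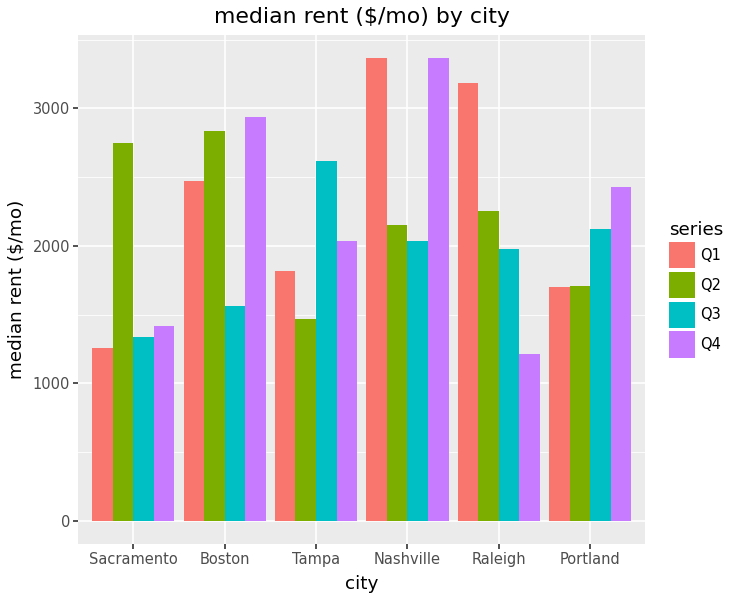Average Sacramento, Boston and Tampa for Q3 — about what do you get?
(1500 + 1500 + 2500) / 3 ≈ 1833.

≈ 1833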